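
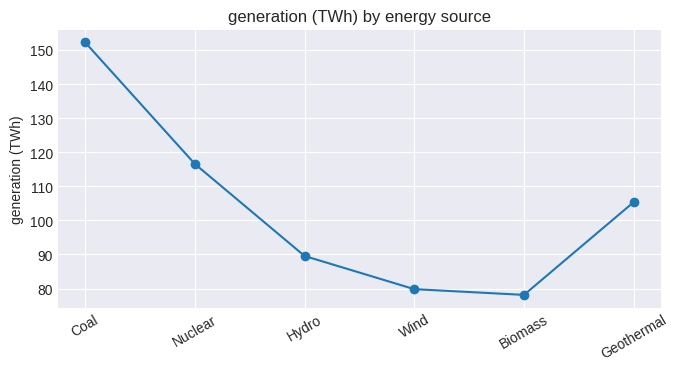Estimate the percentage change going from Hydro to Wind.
Hydro ≈ 90, Wind ≈ 80; (80 − 90) / 90 ≈ -11.1%.

≈ -11.1%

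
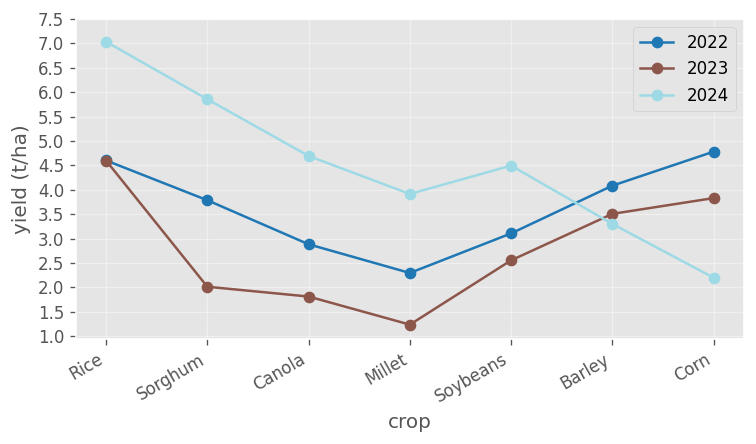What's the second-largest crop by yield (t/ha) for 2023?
Top 3 for 2023: Rice ≈ 4.5, Corn ≈ 4.0, Barley ≈ 3.5.

Corn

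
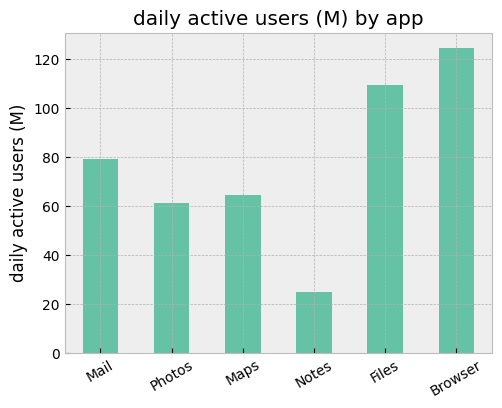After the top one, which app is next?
Files

Top 3: Browser ≈ 120, Files ≈ 100, Mail ≈ 80.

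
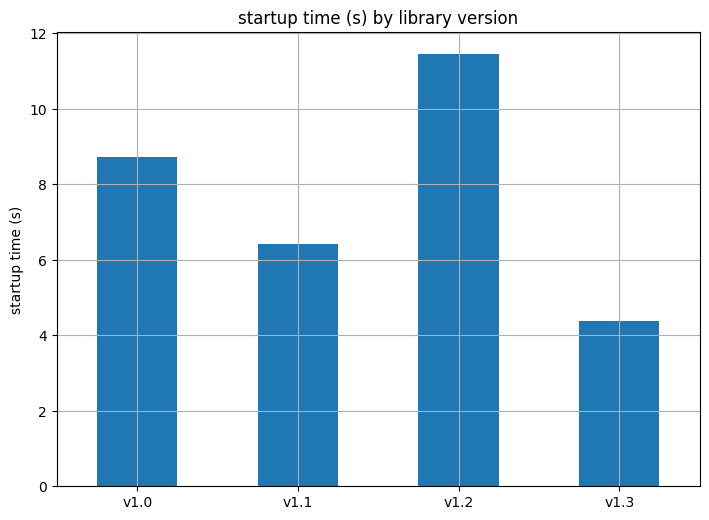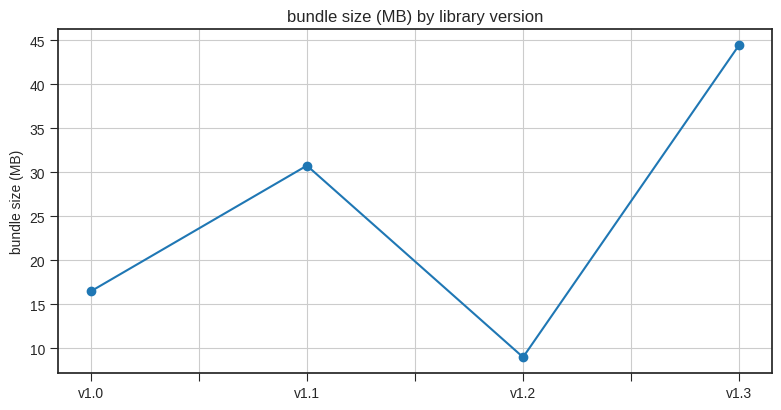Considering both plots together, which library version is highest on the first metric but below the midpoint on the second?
Chart 2 median bundle size (MB) ≈ 25; below-median library versions: v1.0, v1.2. Among those, v1.2 has the highest startup time (s) (≈ 12).

v1.2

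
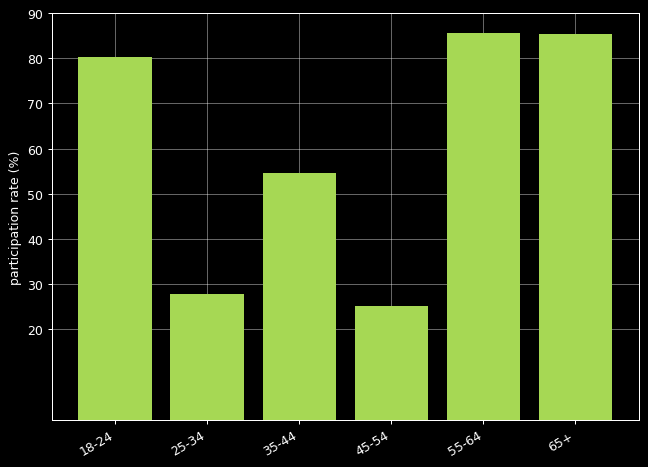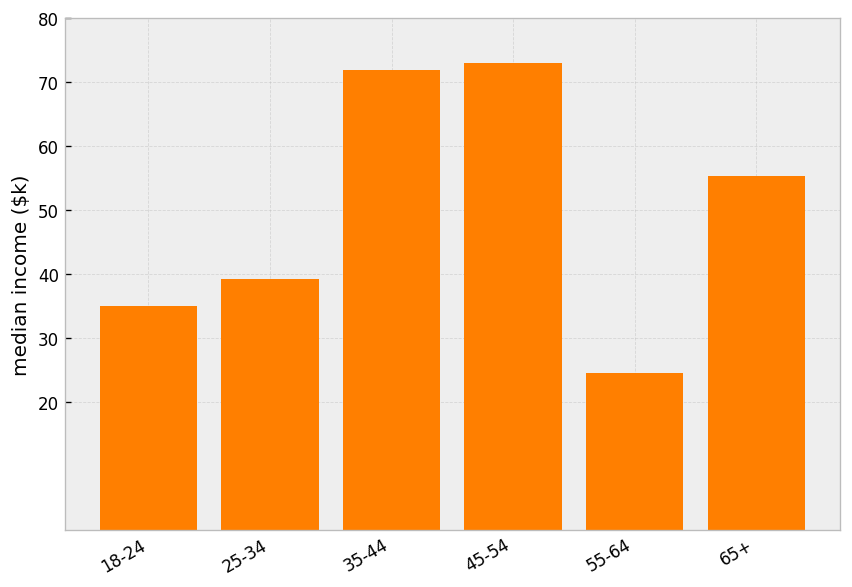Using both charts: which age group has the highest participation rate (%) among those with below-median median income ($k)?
Chart 2 median median income ($k) ≈ 50; below-median age groups: 18-24, 25-34, 55-64. Among those, 55-64 has the highest participation rate (%) (≈ 90).

55-64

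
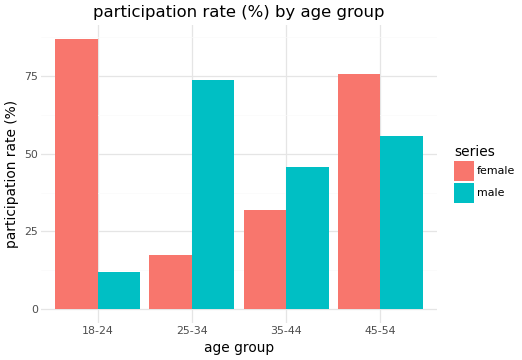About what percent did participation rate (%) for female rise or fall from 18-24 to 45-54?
≈ -11.1%

18-24 ≈ 90, 45-54 ≈ 80; (80 − 90) / 90 ≈ -11.1%.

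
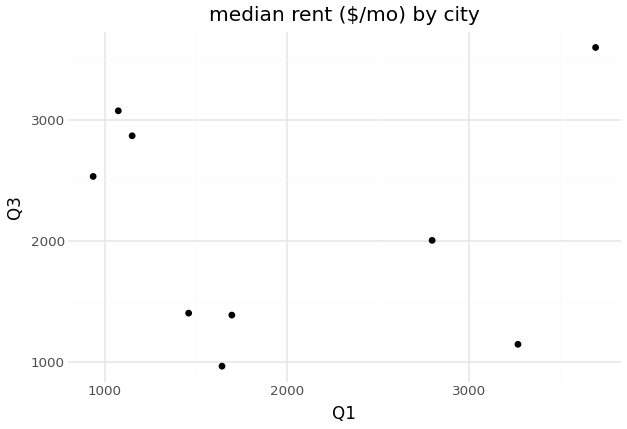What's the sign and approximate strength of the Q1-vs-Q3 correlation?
no clear correlation

Points are roughly uncorrelated; weak (|r| ≈ 0.0).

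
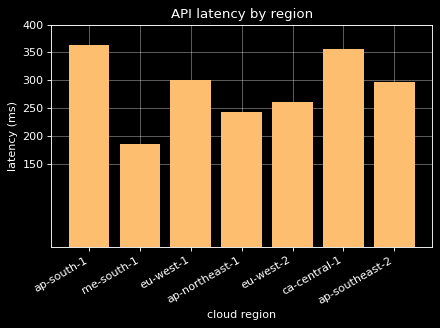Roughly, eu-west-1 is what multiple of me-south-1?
eu-west-1 ≈ 300, me-south-1 ≈ 200; 300/200 ≈ 1.5.

≈ 1.5×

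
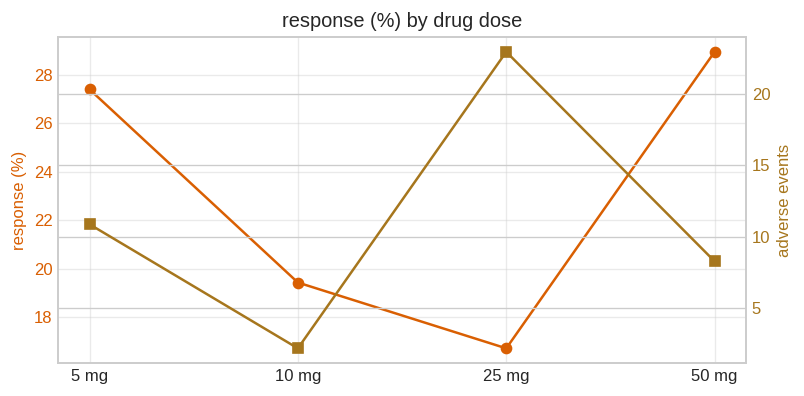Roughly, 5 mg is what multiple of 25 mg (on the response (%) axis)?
≈ 1.75×

5 mg ≈ 28, 25 mg ≈ 16; 28/16 ≈ 1.75.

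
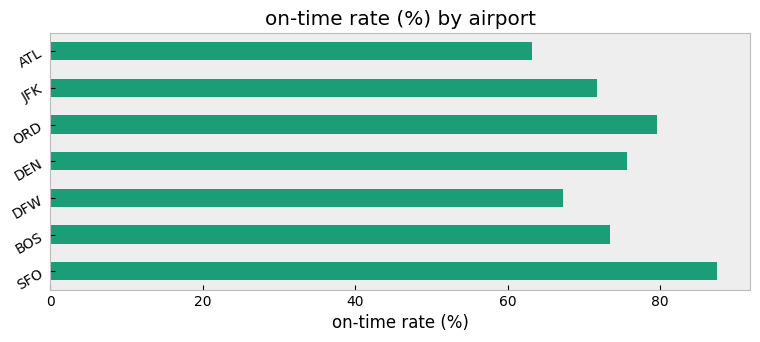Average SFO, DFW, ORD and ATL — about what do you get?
≈ 75

(90 + 70 + 80 + 60) / 4 ≈ 75.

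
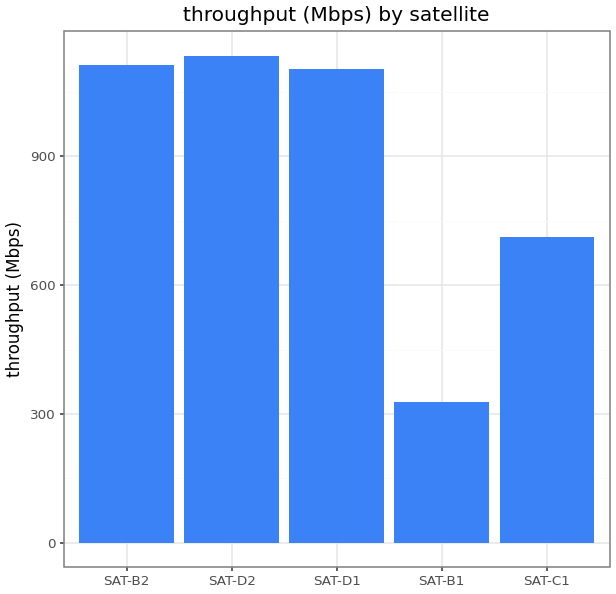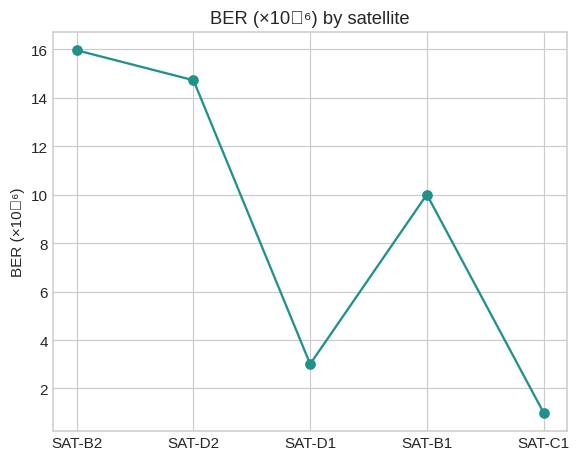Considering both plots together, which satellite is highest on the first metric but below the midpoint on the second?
Chart 2 median BER (×10⁻⁶) ≈ 10; below-median satellites: SAT-D1, SAT-C1. Among those, SAT-D1 has the highest throughput (Mbps) (≈ 1200).

SAT-D1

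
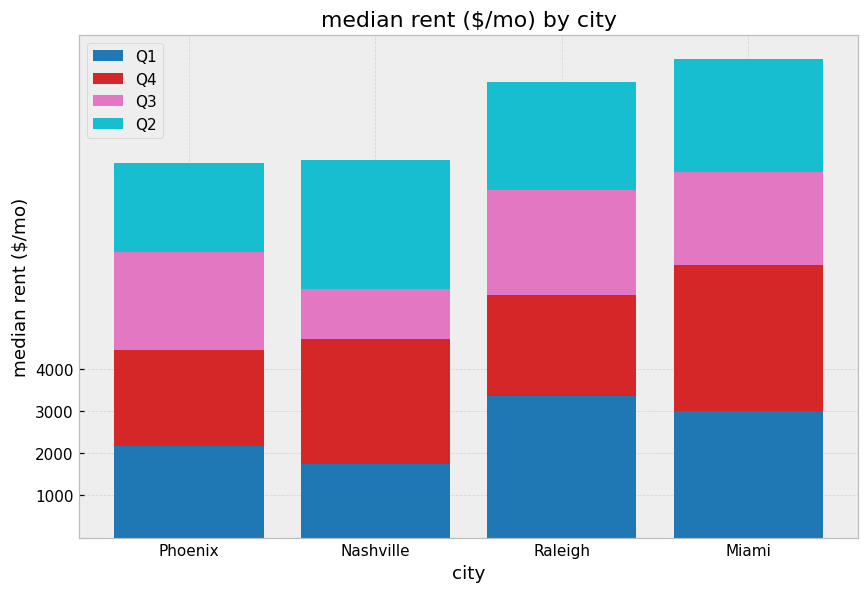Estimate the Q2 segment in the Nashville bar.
Q2 top ≈ 9000, bottom ≈ 6000; segment ≈ 3000.

≈ 3000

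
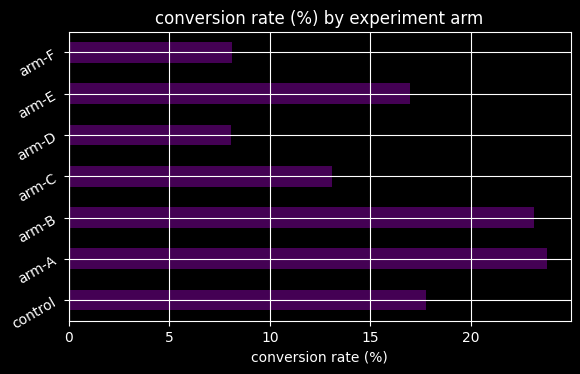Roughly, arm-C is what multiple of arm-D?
arm-C ≈ 14, arm-D ≈ 8; 14/8 ≈ 1.75.

≈ 1.75×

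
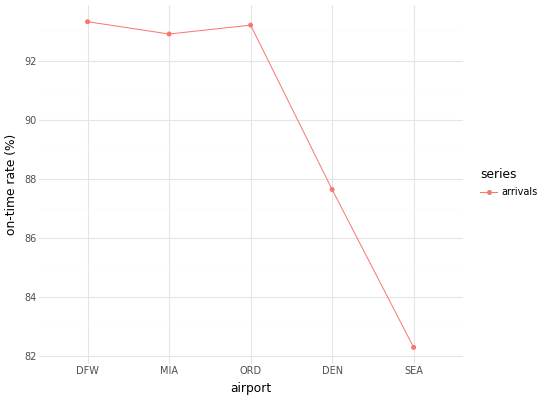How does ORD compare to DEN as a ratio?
≈ 1.06×

ORD ≈ 93, DEN ≈ 88; 93/88 ≈ 1.06.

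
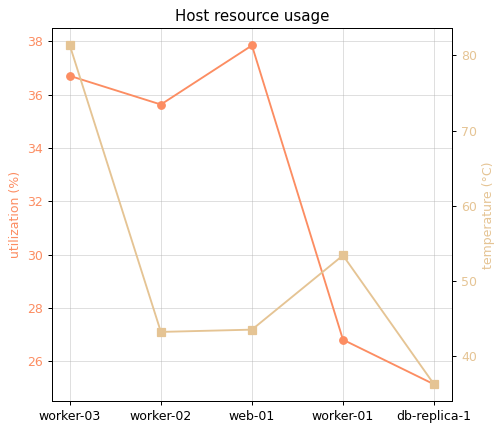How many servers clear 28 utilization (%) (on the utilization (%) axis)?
Above 28: worker-03, worker-02, web-01.

3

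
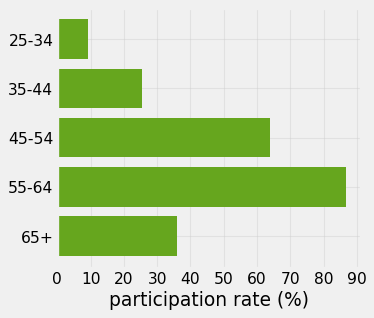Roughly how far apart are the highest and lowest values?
≈ 80

Max 55-64 ≈ 90, min 25-34 ≈ 10; range ≈ 80.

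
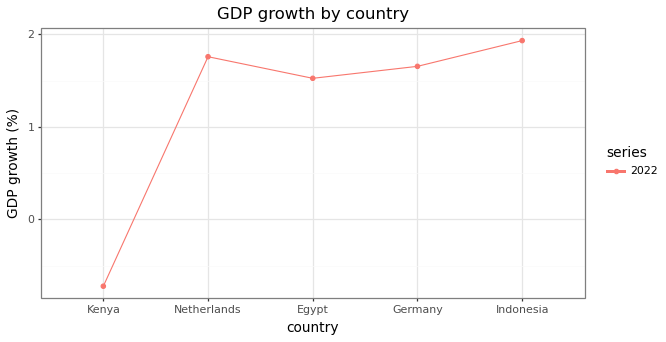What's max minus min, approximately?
≈ 2.5

Max Indonesia ≈ 2.0, min Kenya ≈ -0.5; range ≈ 2.5.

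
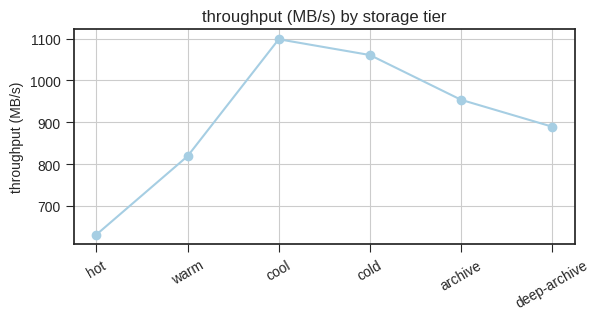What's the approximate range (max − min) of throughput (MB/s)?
Max cool ≈ 1100, min hot ≈ 650; range ≈ 450.

≈ 450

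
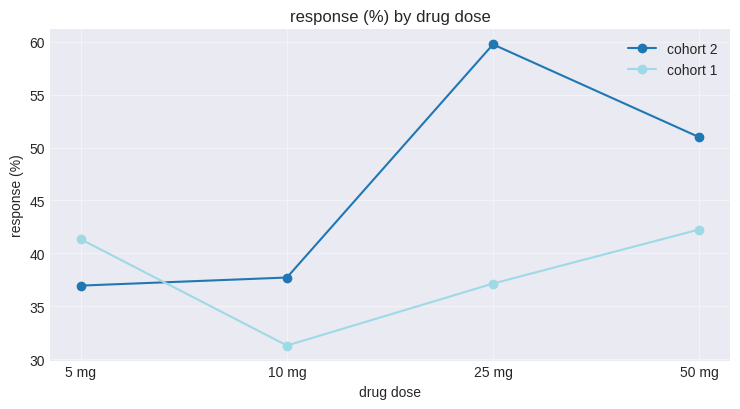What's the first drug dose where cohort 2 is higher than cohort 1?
5 mg: cohort 2 ≈ 35 vs cohort 1 ≈ 40 (not yet); 10 mg: cohort 2 ≈ 40 vs cohort 1 ≈ 30 (first crossover).

10 mg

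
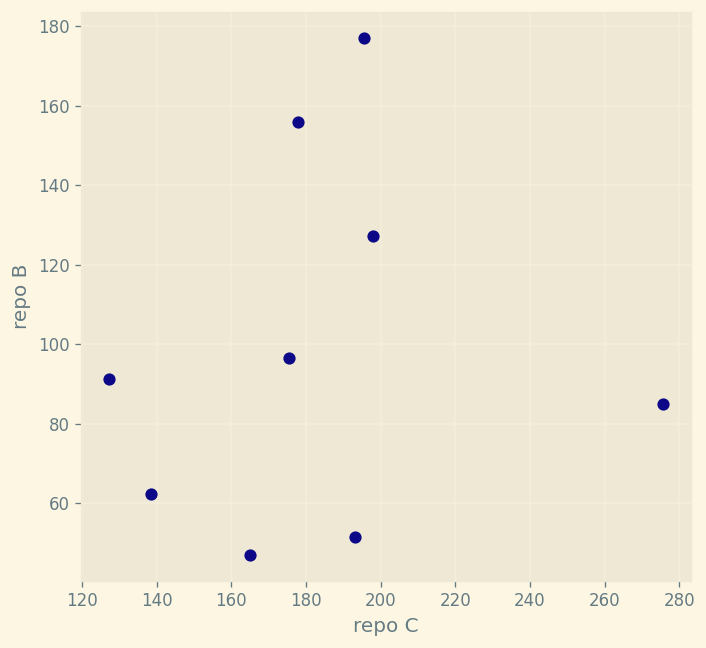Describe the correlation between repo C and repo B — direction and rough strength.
Points are roughly uncorrelated; weak (|r| ≈ 0.2).

no clear correlation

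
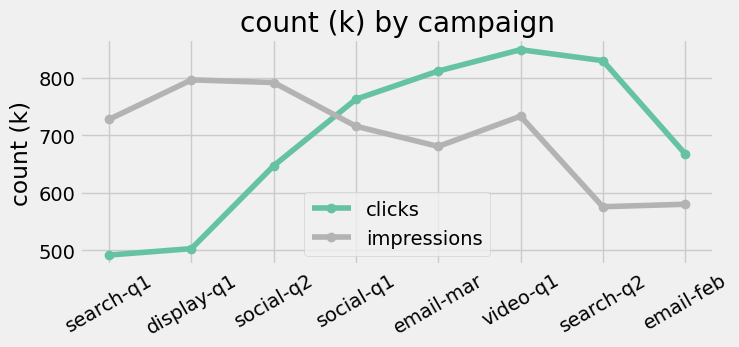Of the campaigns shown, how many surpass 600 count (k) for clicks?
6

Above 600: social-q2, social-q1, email-mar, video-q1, search-q2, email-feb.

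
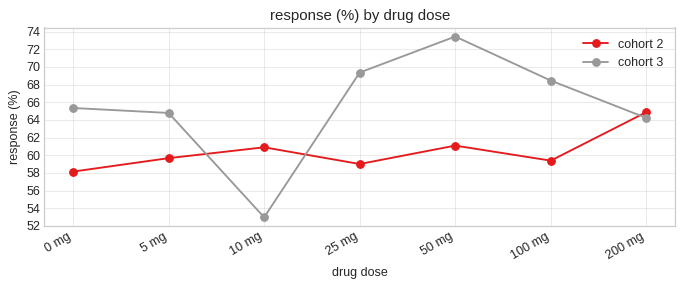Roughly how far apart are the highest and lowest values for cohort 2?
Max 200 mg ≈ 64, min 0 mg ≈ 58; range ≈ 6.

≈ 6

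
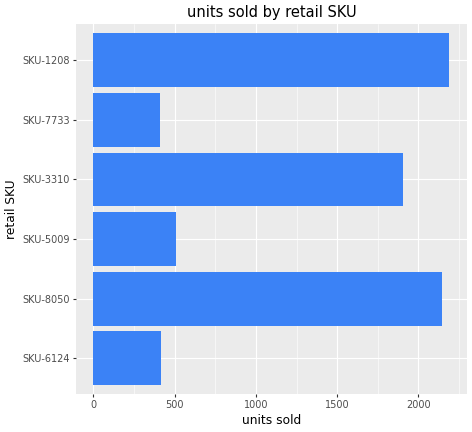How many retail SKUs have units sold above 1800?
3

Above 1800: SKU-8050, SKU-3310, SKU-1208.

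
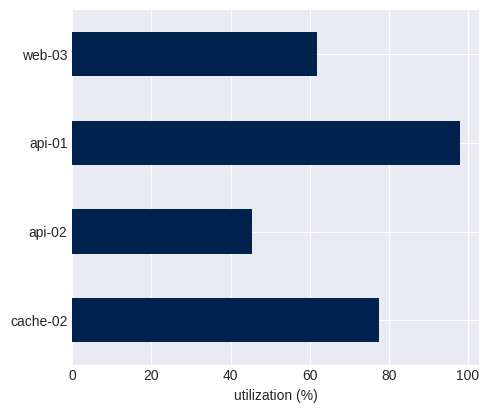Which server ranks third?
Top 4: api-01 ≈ 100, cache-02 ≈ 80, web-03 ≈ 60, api-02 ≈ 50.

web-03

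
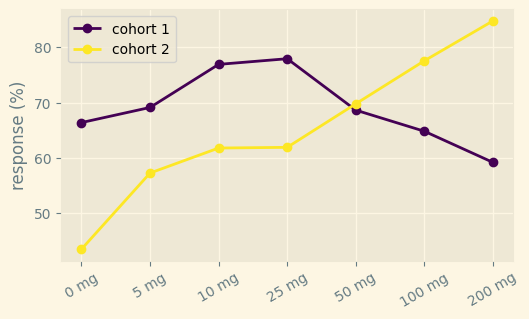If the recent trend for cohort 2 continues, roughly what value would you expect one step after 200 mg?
≈ 92.5

Last three: 70, 80, 85 → slope ≈ 7.5/step → next ≈ 92.5.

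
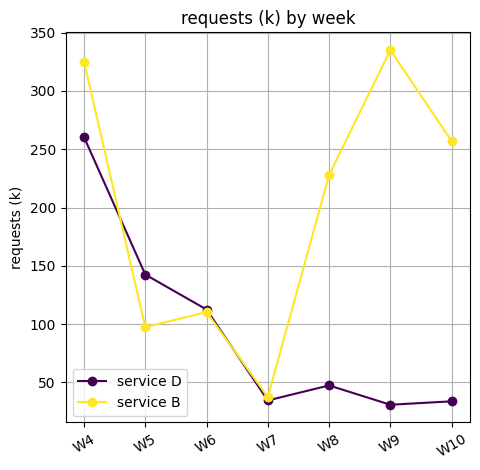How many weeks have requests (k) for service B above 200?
Above 200: W4, W8, W9, W10.

4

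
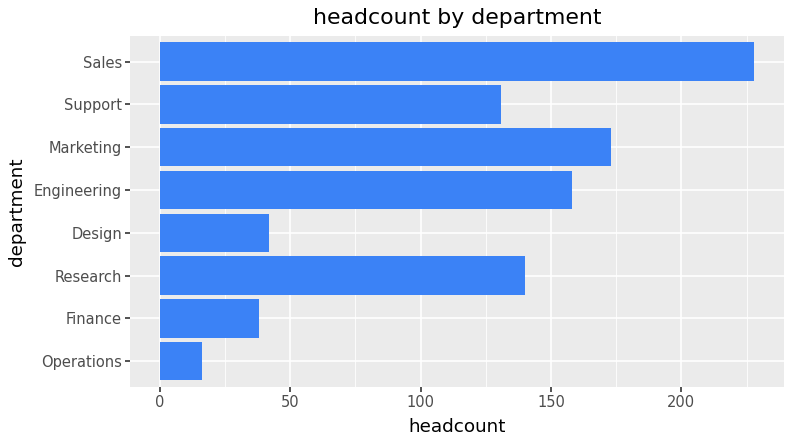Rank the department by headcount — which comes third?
Top 4: Sales ≈ 220, Marketing ≈ 180, Engineering ≈ 160, Research ≈ 140.

Engineering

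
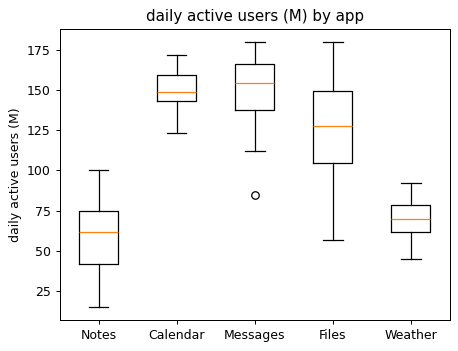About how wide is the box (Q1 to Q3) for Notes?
≈ 30

Q3 ≈ 70, Q1 ≈ 40; IQR ≈ 30.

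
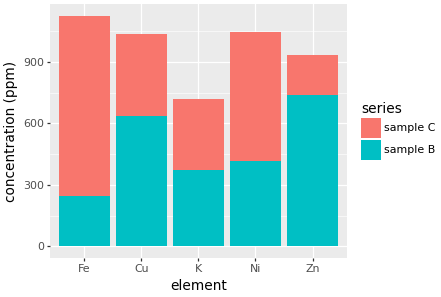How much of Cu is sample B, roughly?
sample B top ≈ 600, bottom ≈ 0; segment ≈ 600.

≈ 600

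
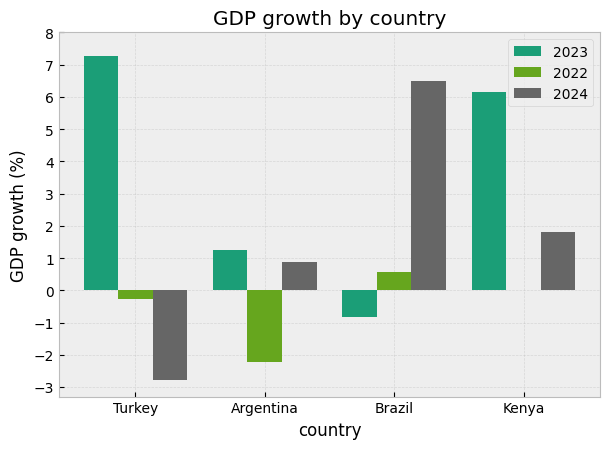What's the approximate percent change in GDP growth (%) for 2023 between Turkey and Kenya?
≈ -14.3%

Turkey ≈ 7, Kenya ≈ 6; (6 − 7) / 7 ≈ -14.3%.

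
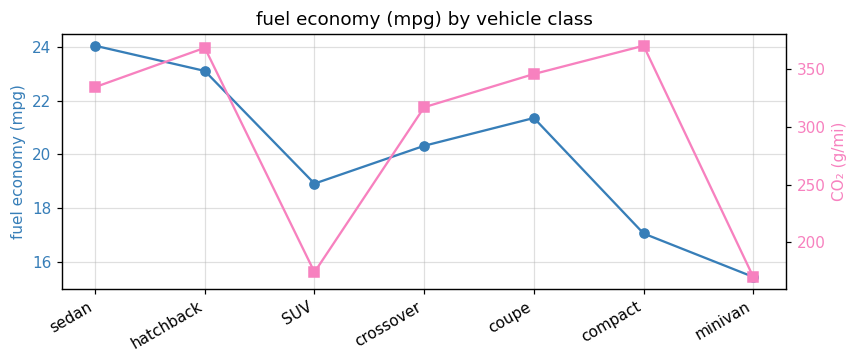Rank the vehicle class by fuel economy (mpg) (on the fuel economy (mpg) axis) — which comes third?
coupe

Top 4 (on the fuel economy (mpg) axis): sedan ≈ 24, hatchback ≈ 23, coupe ≈ 21, crossover ≈ 20.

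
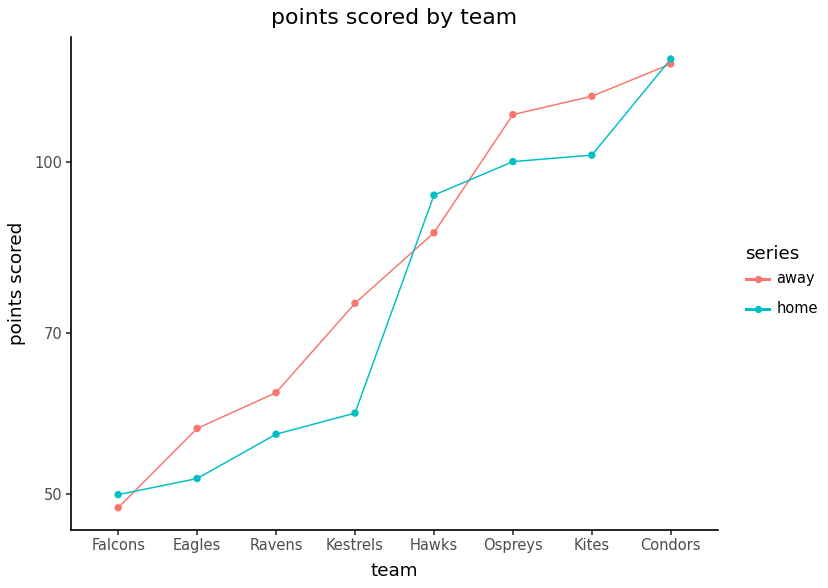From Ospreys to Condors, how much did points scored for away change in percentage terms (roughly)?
≈ +9.1%

Ospreys ≈ 110, Condors ≈ 120; (120 − 110) / 110 ≈ +9.1%.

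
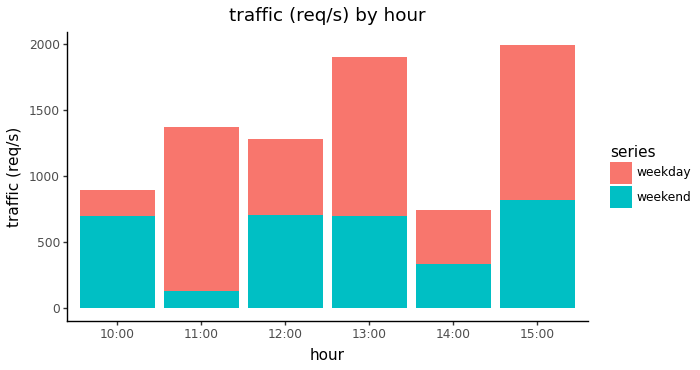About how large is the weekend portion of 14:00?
weekend top ≈ 400, bottom ≈ 0; segment ≈ 400.

≈ 400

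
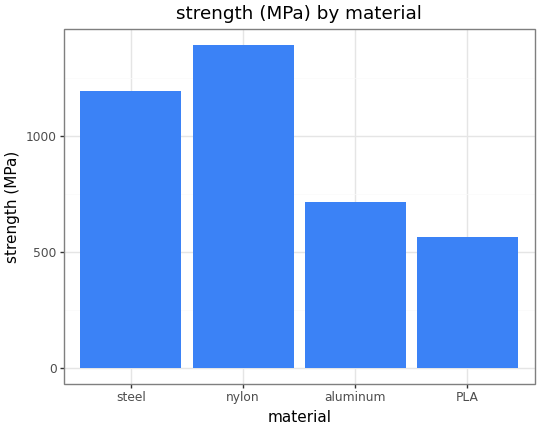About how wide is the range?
Max nylon ≈ 1400, min PLA ≈ 600; range ≈ 800.

≈ 800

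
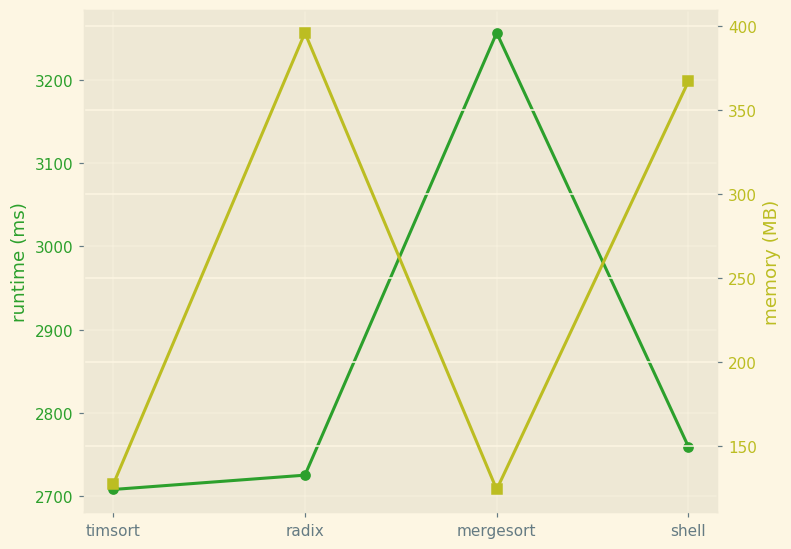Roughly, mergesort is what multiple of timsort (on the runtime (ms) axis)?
mergesort ≈ 3250, timsort ≈ 2700; 3250/2700 ≈ 1.2.

≈ 1.2×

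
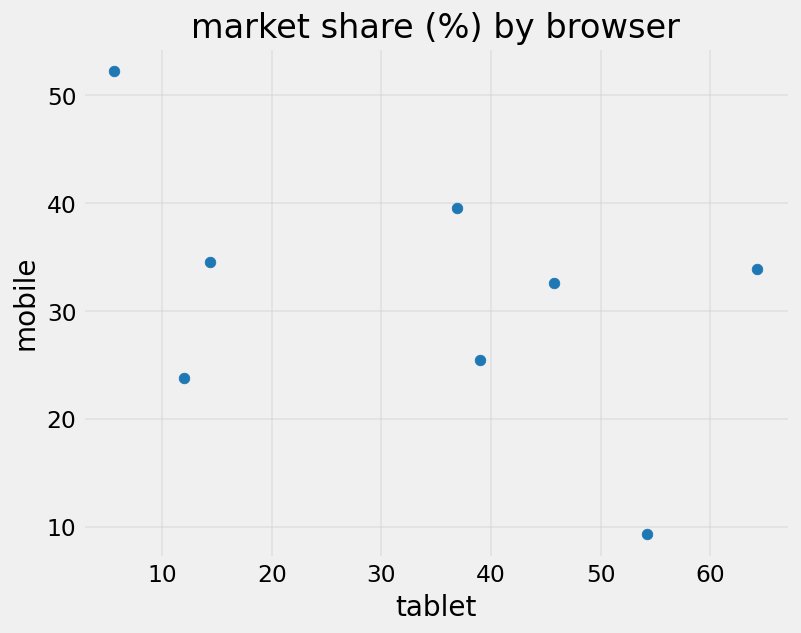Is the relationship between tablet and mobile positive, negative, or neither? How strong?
negative, moderate

Points are negatively correlated; moderate (|r| ≈ 0.5).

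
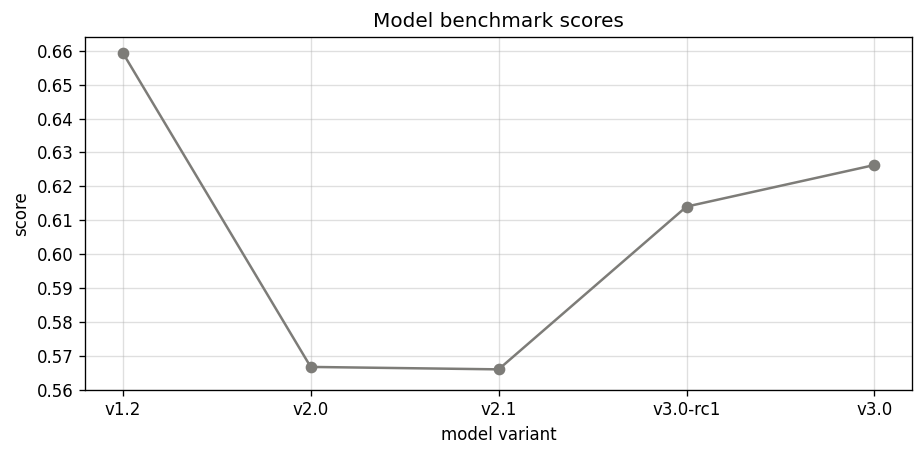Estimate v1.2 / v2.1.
≈ 1.16×

v1.2 ≈ 0.66, v2.1 ≈ 0.57; 0.66/0.57 ≈ 1.16.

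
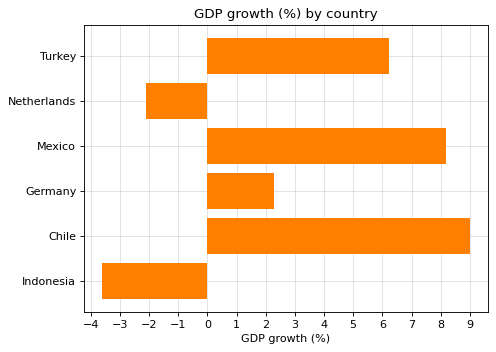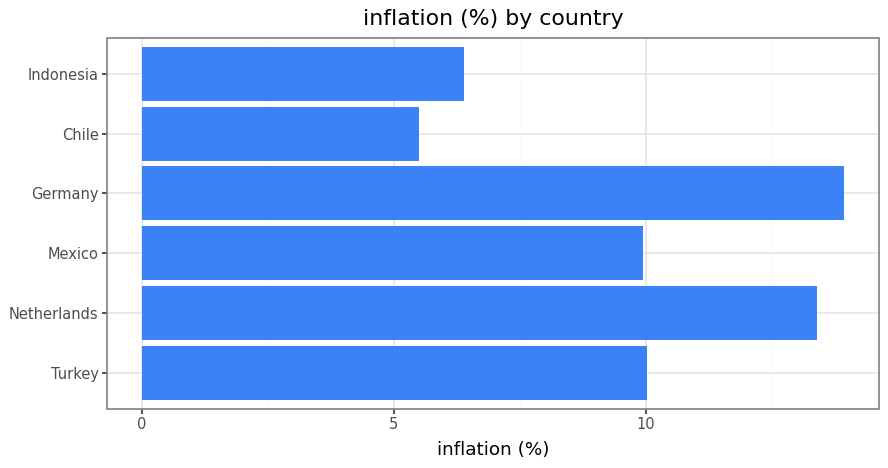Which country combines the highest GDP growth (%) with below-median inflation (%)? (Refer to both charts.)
Chile

Chart 2 median inflation (%) ≈ 10; below-median countries: Mexico, Chile, Indonesia. Among those, Chile has the highest GDP growth (%) (≈ 9).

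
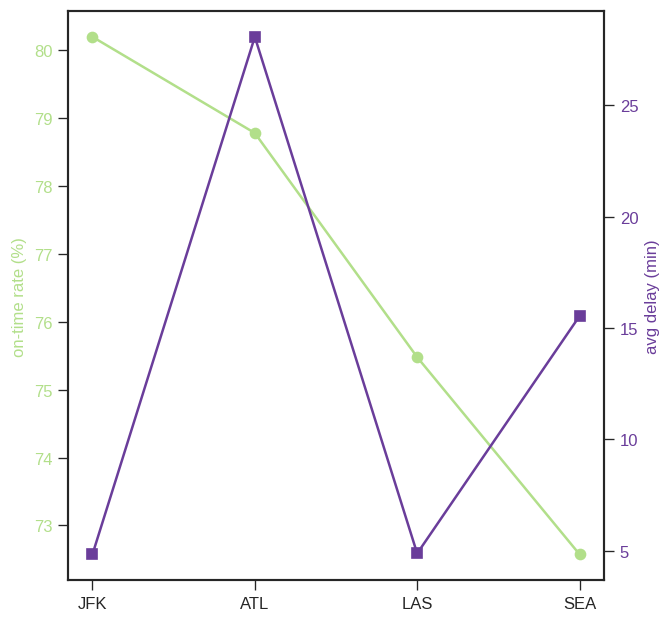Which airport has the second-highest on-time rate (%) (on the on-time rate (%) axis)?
ATL

Top 3 (on the on-time rate (%) axis): JFK ≈ 80, ATL ≈ 79, LAS ≈ 75.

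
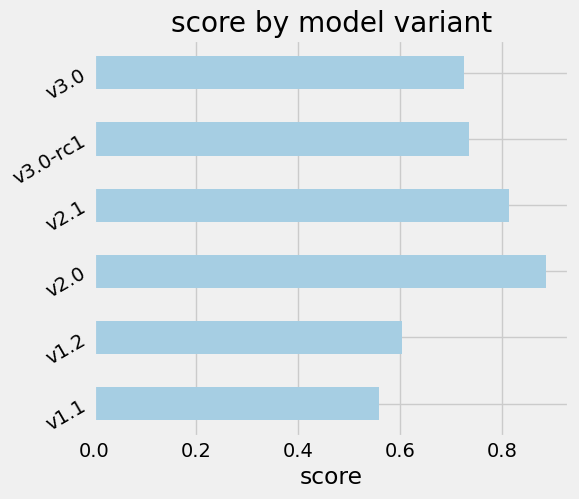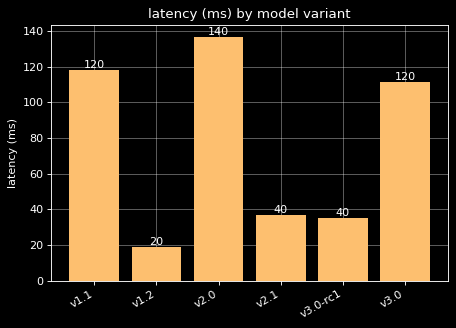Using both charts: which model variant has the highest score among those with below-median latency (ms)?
v2.1

Chart 2 median latency (ms) ≈ 80; below-median model variants: v1.2, v2.1, v3.0-rc1. Among those, v2.1 has the highest score (≈ 0.8).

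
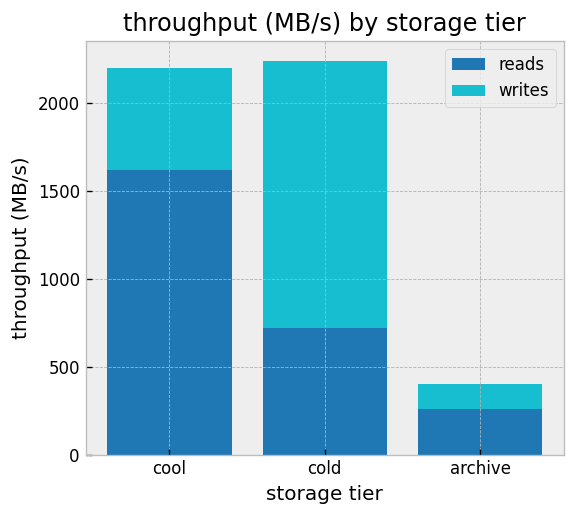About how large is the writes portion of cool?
≈ 600

writes top ≈ 2200, bottom ≈ 1600; segment ≈ 600.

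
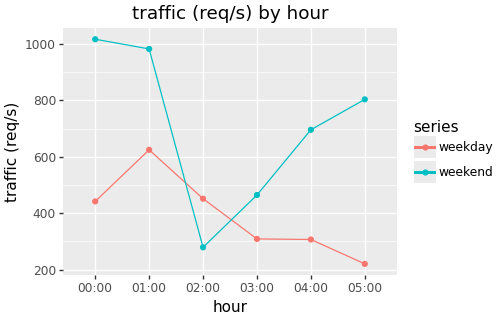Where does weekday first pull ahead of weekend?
01:00: weekday ≈ 600 vs weekend ≈ 1000 (not yet); 02:00: weekday ≈ 500 vs weekend ≈ 300 (first crossover).

02:00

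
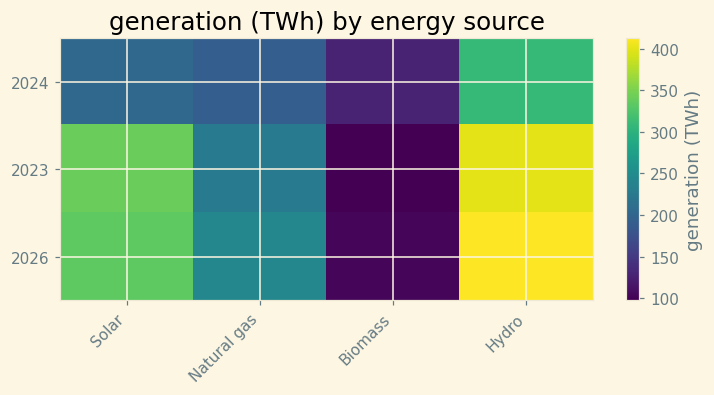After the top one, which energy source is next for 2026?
Top 3 for 2026: Hydro ≈ 400, Solar ≈ 350, Natural gas ≈ 250.

Solar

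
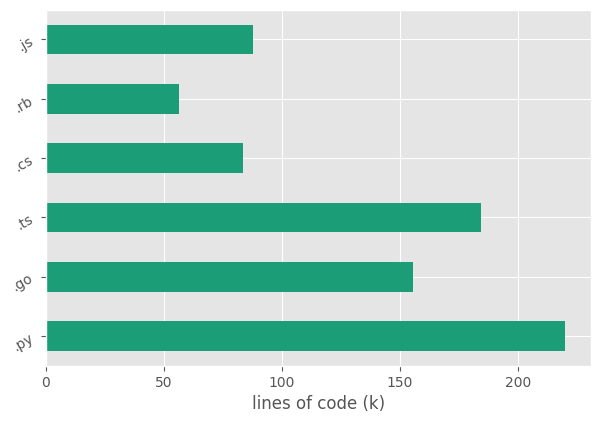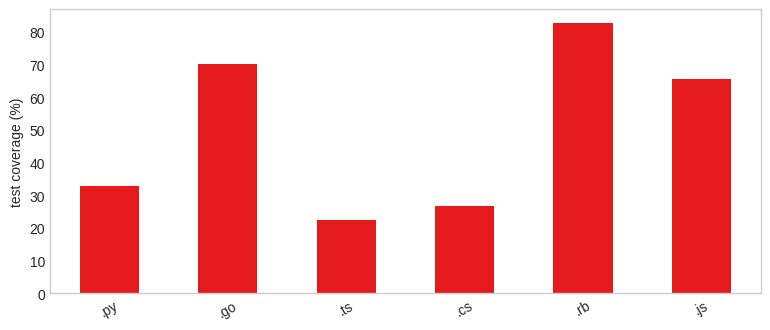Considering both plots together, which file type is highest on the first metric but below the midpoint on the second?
Chart 2 median test coverage (%) ≈ 50; below-median file types: .py, .ts, .cs. Among those, .py has the highest lines of code (k) (≈ 225).

.py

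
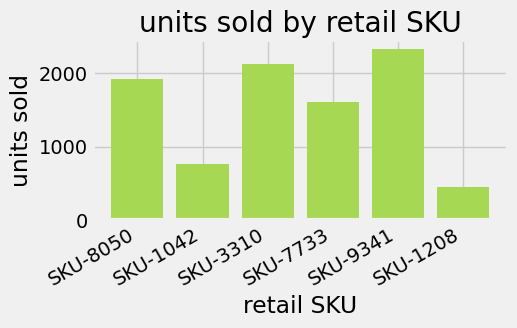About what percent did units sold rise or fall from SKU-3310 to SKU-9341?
SKU-3310 ≈ 2200, SKU-9341 ≈ 2400; (2400 − 2200) / 2200 ≈ +9.1%.

≈ +9.1%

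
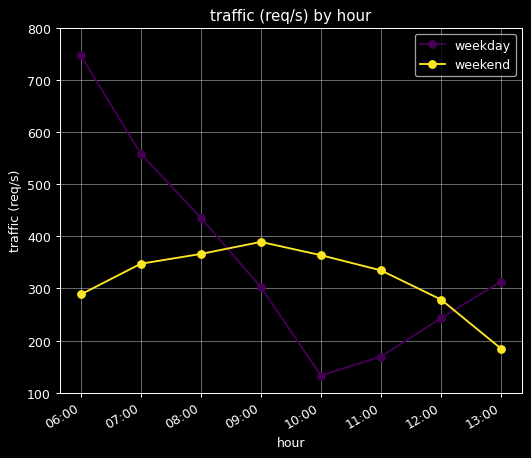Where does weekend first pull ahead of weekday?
08:00: weekend ≈ 400 vs weekday ≈ 400 (not yet); 09:00: weekend ≈ 400 vs weekday ≈ 300 (first crossover).

09:00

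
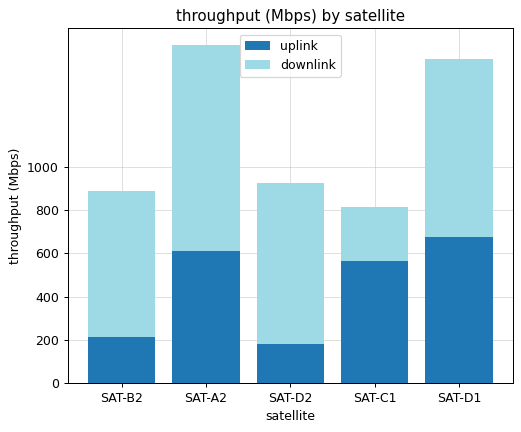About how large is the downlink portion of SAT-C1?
≈ 200

downlink top ≈ 800, bottom ≈ 600; segment ≈ 200.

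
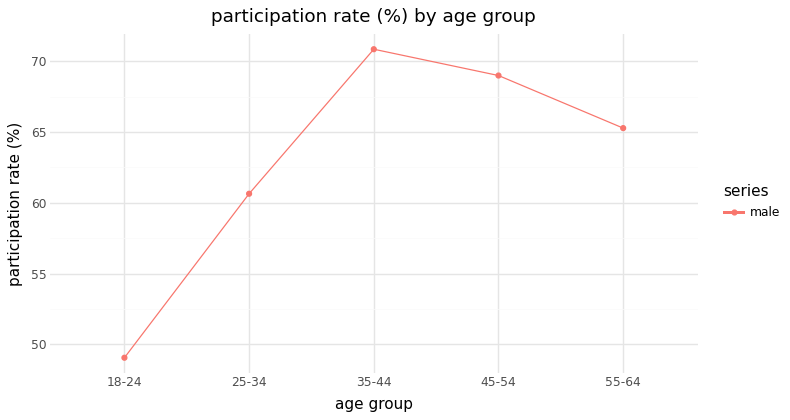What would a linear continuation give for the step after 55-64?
Last three: 70, 68, 66 → slope ≈ -2/step → next ≈ 64.

≈ 64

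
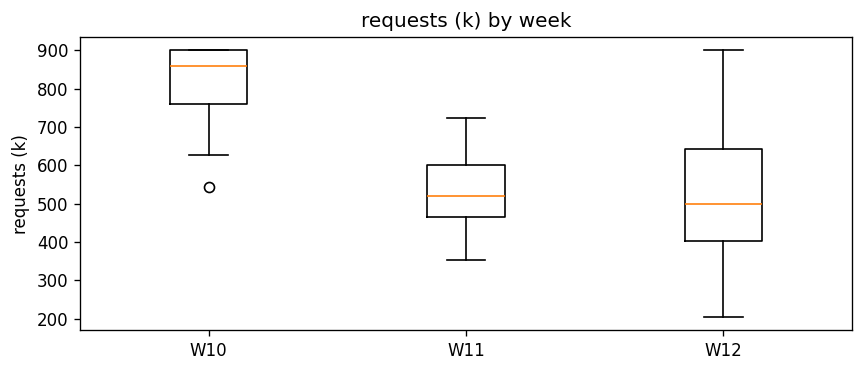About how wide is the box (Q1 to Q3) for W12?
≈ 250

Q3 ≈ 650, Q1 ≈ 400; IQR ≈ 250.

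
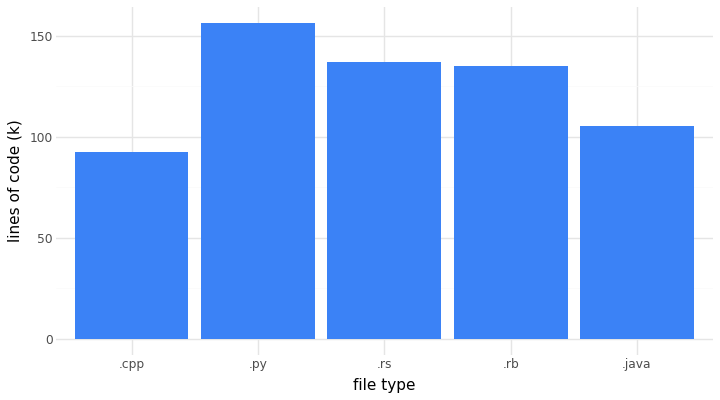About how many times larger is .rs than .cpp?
.rs ≈ 140, .cpp ≈ 100; 140/100 ≈ 1.4.

≈ 1.4×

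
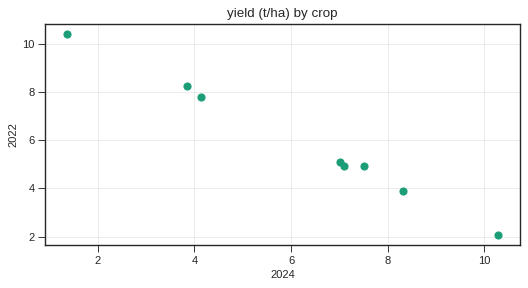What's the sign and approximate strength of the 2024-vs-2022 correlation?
Points are negatively correlated; strong (|r| ≈ 1.0).

negative, strong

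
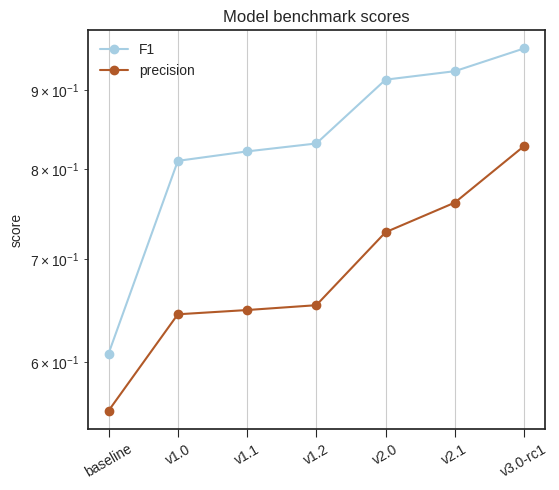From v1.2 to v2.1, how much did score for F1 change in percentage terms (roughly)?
v1.2 ≈ 0.85, v2.1 ≈ 0.95; (0.95 − 0.85) / 0.85 ≈ +11.8%.

≈ +11.8%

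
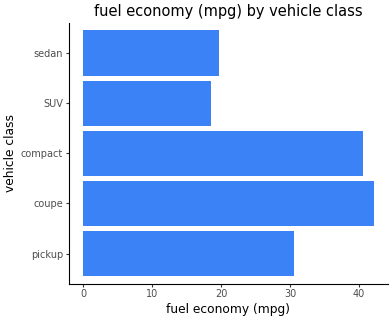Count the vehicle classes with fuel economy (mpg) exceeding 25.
Above 25: pickup, coupe, compact.

3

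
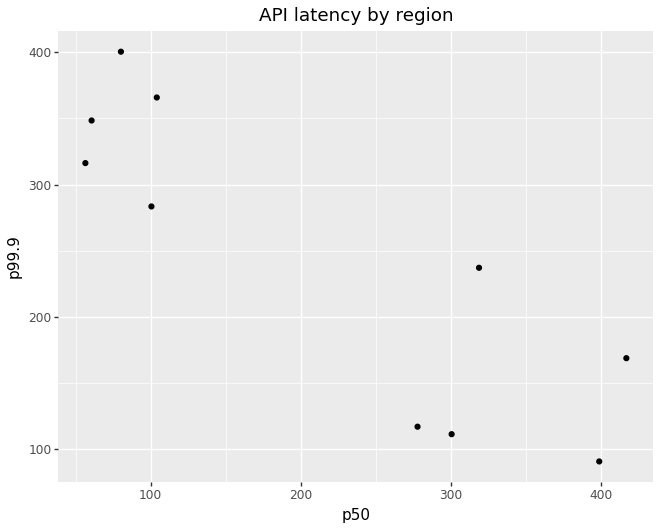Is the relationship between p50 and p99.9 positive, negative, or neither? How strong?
Points are negatively correlated; strong (|r| ≈ 0.9).

negative, strong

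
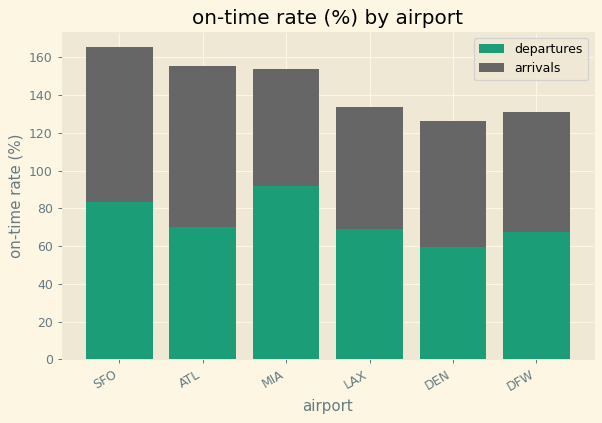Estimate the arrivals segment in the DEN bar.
arrivals top ≈ 120, bottom ≈ 60; segment ≈ 60.

≈ 60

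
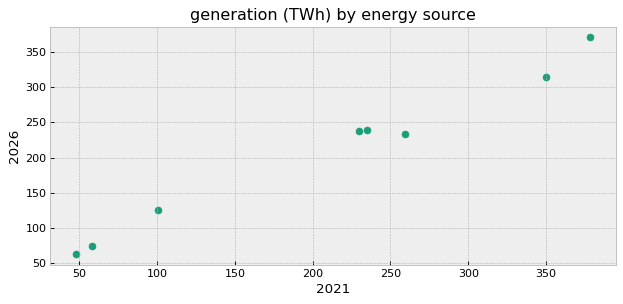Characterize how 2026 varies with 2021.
Points are positively correlated; strong (|r| ≈ 1.0).

positive, strong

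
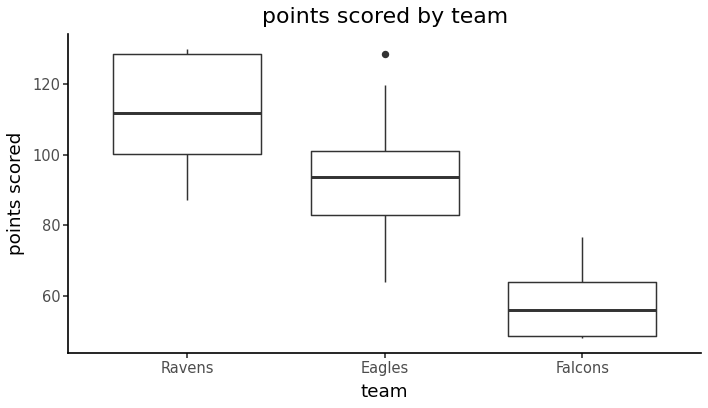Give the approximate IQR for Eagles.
Q3 ≈ 100, Q1 ≈ 85; IQR ≈ 15.

≈ 15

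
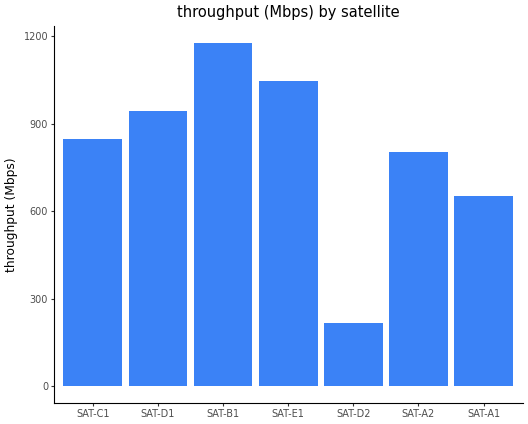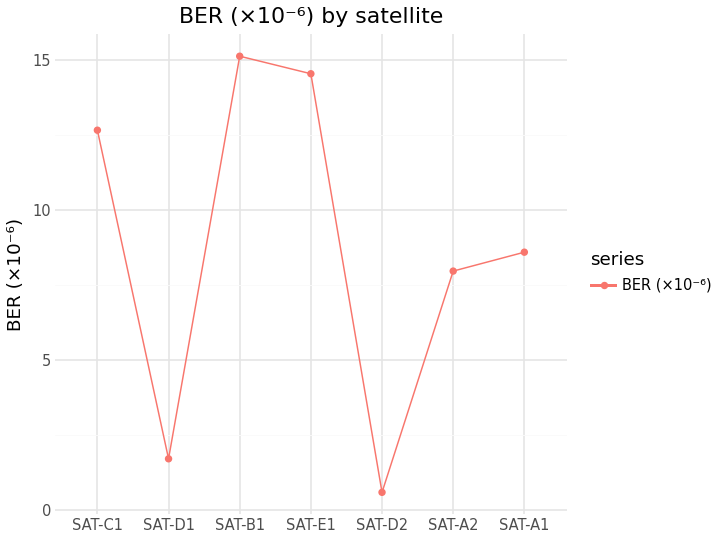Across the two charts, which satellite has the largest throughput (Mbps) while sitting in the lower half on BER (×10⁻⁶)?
SAT-D1

Chart 2 median BER (×10⁻⁶) ≈ 8; below-median satellites: SAT-D1, SAT-D2, SAT-A2. Among those, SAT-D1 has the highest throughput (Mbps) (≈ 1000).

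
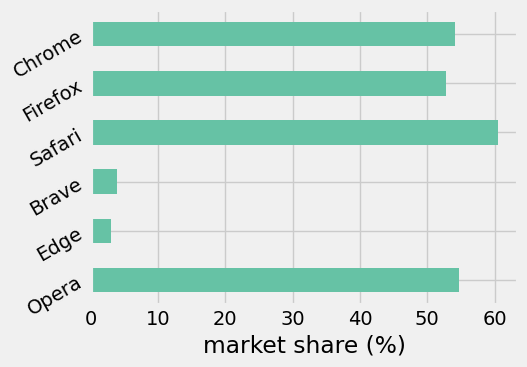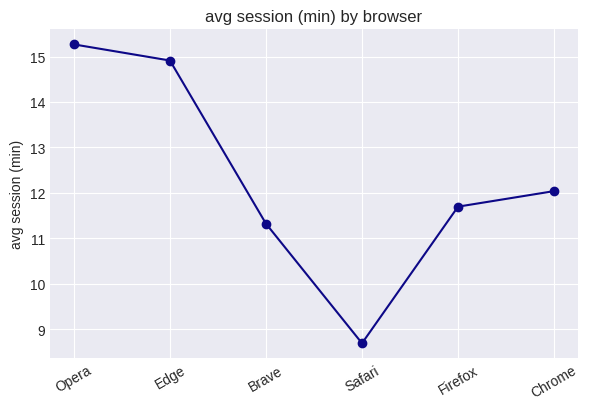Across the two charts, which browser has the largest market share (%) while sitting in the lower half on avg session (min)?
Chart 2 median avg session (min) ≈ 12; below-median browsers: Brave, Safari, Firefox. Among those, Safari has the highest market share (%) (≈ 60).

Safari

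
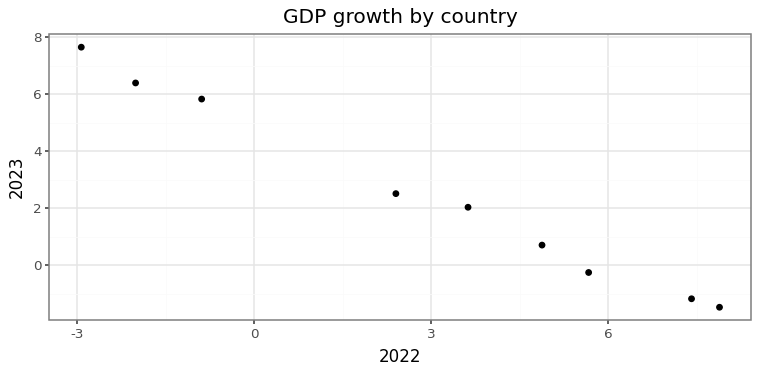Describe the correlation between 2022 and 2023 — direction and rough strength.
Points are negatively correlated; strong (|r| ≈ 1.0).

negative, strong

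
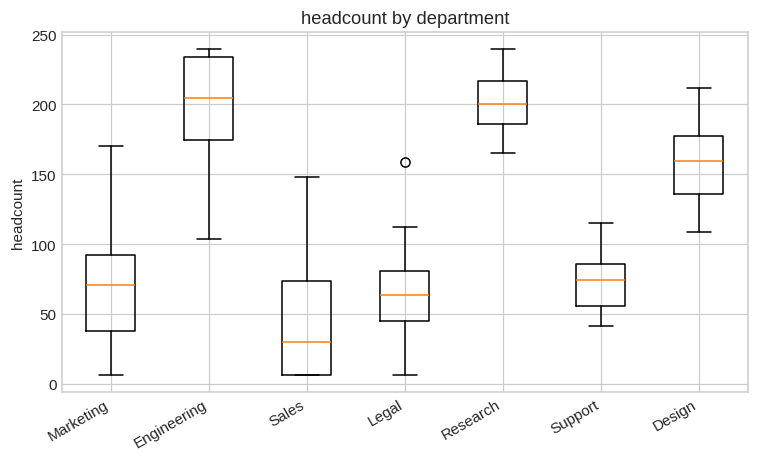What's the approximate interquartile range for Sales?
Q3 ≈ 80, Q1 ≈ 0; IQR ≈ 80.

≈ 80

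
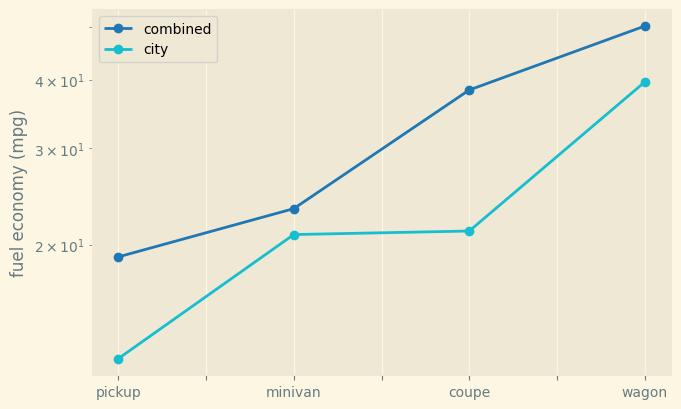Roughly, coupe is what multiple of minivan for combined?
coupe ≈ 40, minivan ≈ 25; 40/25 ≈ 1.6.

≈ 1.6×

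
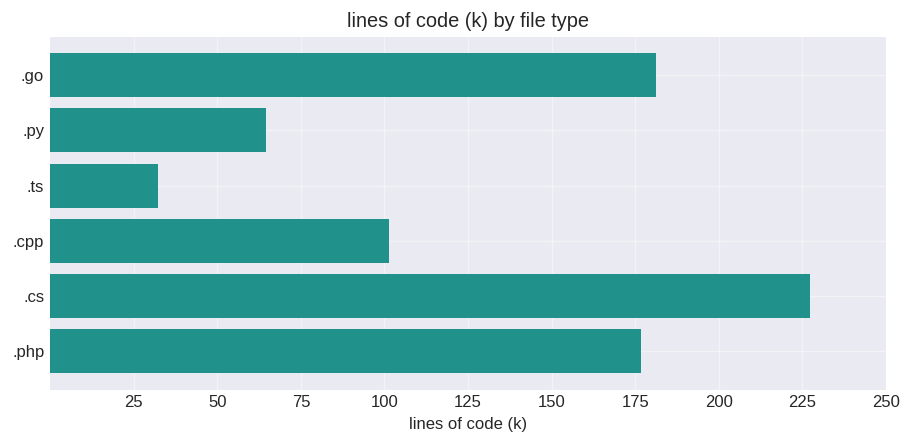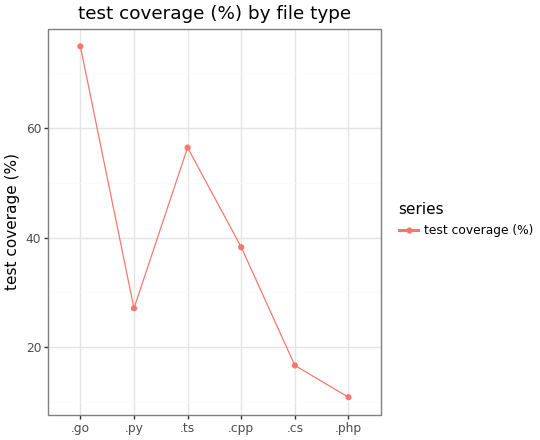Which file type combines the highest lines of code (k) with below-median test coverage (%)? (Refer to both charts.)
Chart 2 median test coverage (%) ≈ 30; below-median file types: .py, .cs, .php. Among those, .cs has the highest lines of code (k) (≈ 225).

.cs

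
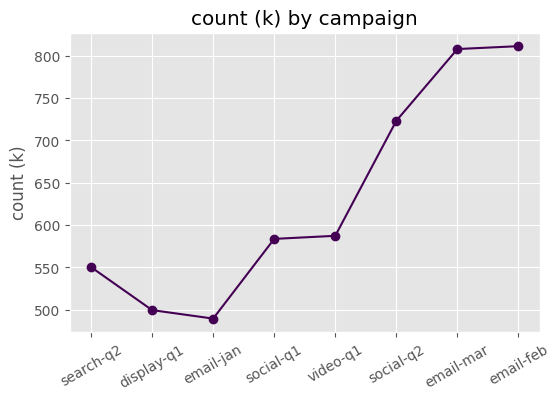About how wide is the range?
≈ 300

Max email-feb ≈ 800, min email-jan ≈ 500; range ≈ 300.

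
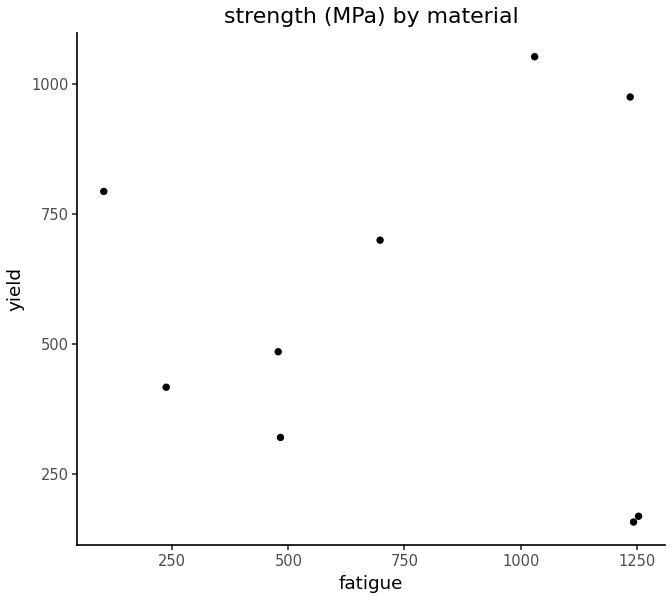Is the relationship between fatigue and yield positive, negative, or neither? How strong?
Points are roughly uncorrelated; weak (|r| ≈ 0.0).

no clear correlation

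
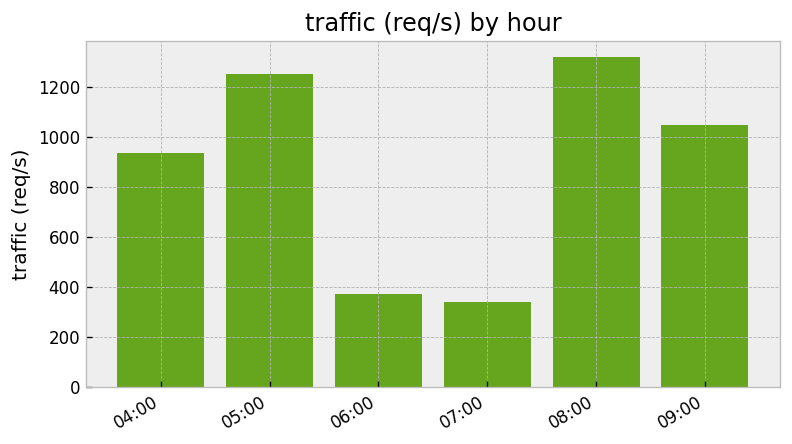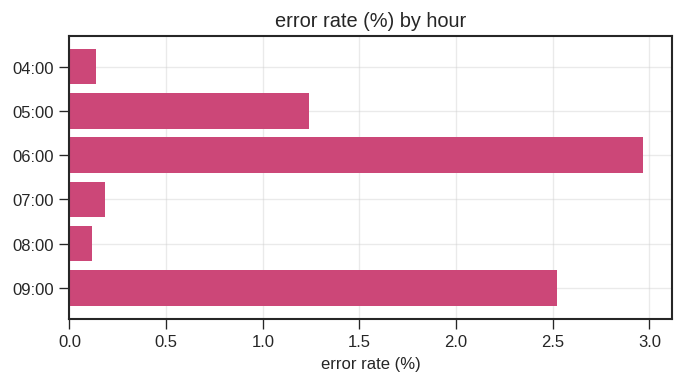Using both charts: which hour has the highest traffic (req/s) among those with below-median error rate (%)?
Chart 2 median error rate (%) ≈ 0.5; below-median hours: 04:00, 07:00, 08:00. Among those, 08:00 has the highest traffic (req/s) (≈ 1400).

08:00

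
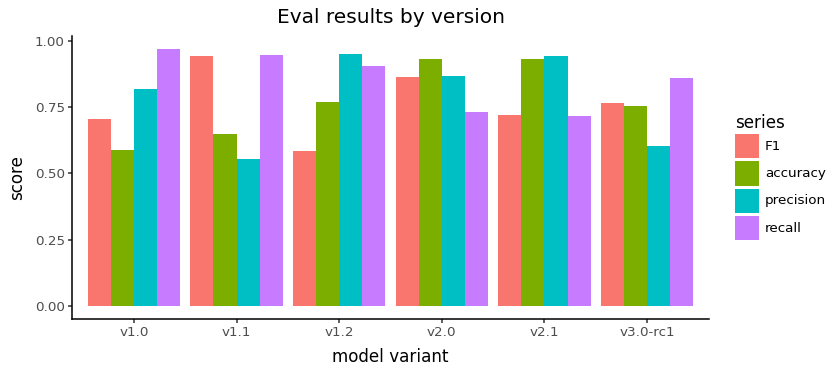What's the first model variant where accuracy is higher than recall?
v1.2: accuracy ≈ 0.8 vs recall ≈ 0.9 (not yet); v2.0: accuracy ≈ 0.9 vs recall ≈ 0.7 (first crossover).

v2.0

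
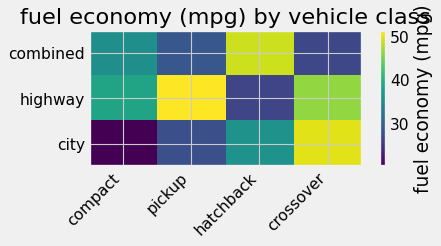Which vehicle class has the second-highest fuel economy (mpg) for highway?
crossover

Top 3 for highway: pickup ≈ 50, crossover ≈ 45, compact ≈ 40.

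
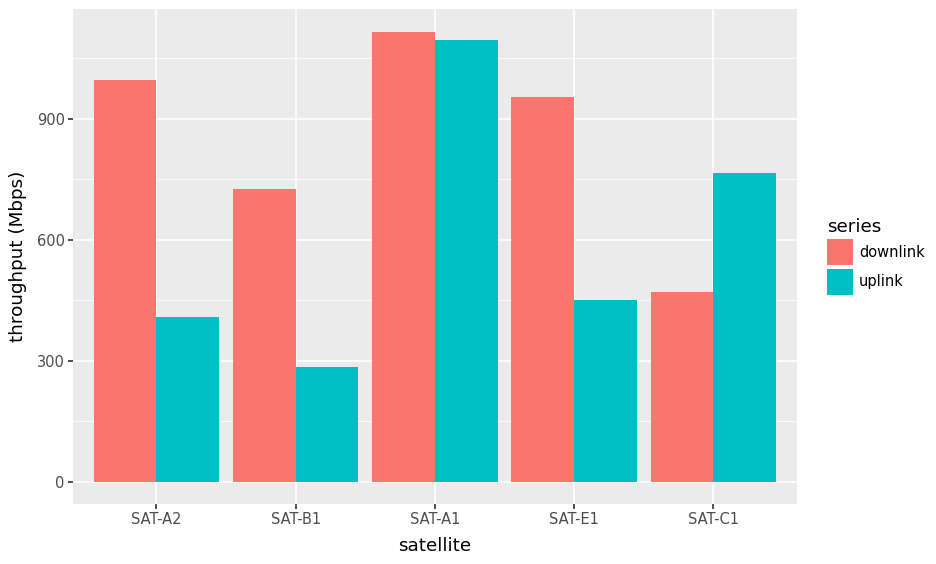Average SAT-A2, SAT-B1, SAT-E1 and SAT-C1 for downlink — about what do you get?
(1000 + 700 + 1000 + 500) / 4 ≈ 800.

≈ 800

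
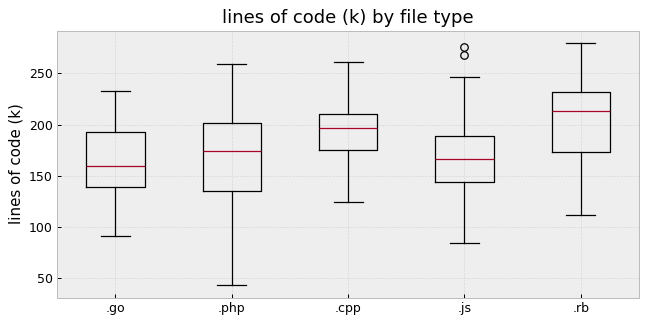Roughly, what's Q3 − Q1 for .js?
Q3 ≈ 190, Q1 ≈ 145; IQR ≈ 45.

≈ 45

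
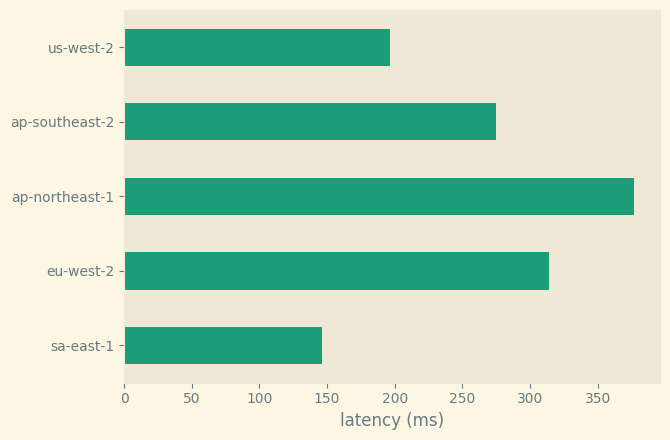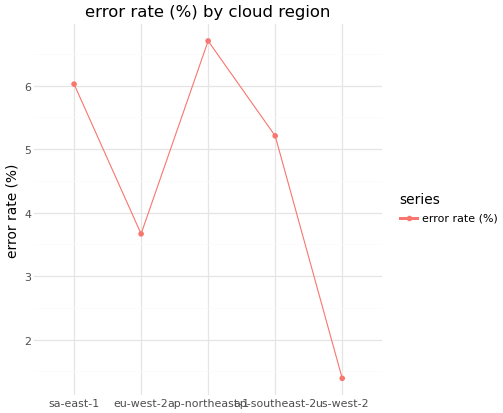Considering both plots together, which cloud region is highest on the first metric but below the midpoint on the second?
eu-west-2

Chart 2 median error rate (%) ≈ 5; below-median cloud regions: eu-west-2, us-west-2. Among those, eu-west-2 has the highest latency (ms) (≈ 300).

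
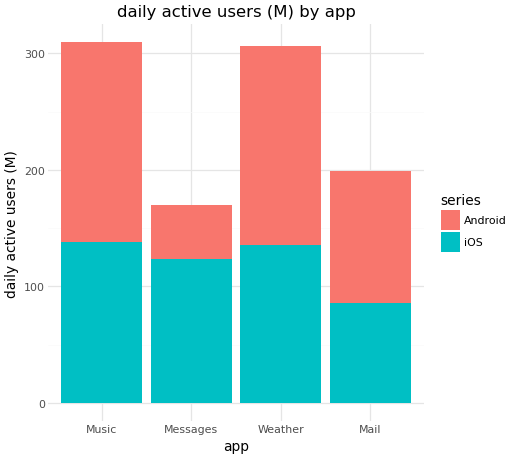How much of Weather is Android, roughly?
Android top ≈ 300, bottom ≈ 150; segment ≈ 150.

≈ 150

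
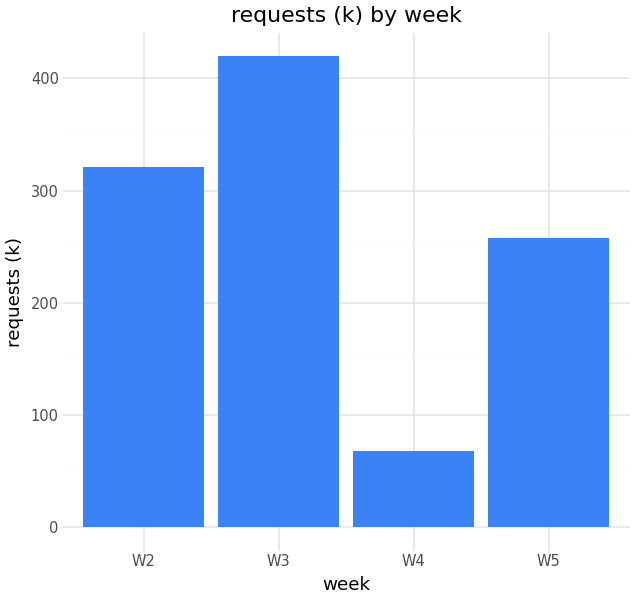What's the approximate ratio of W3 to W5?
≈ 1.6×

W3 ≈ 400, W5 ≈ 250; 400/250 ≈ 1.6.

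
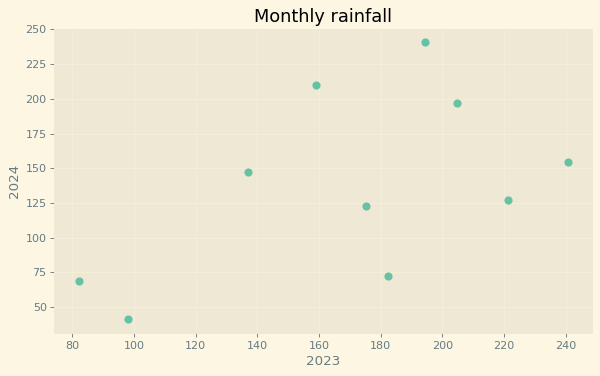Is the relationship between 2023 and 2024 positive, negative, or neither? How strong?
Points are positively correlated; moderate (|r| ≈ 0.5).

positive, moderate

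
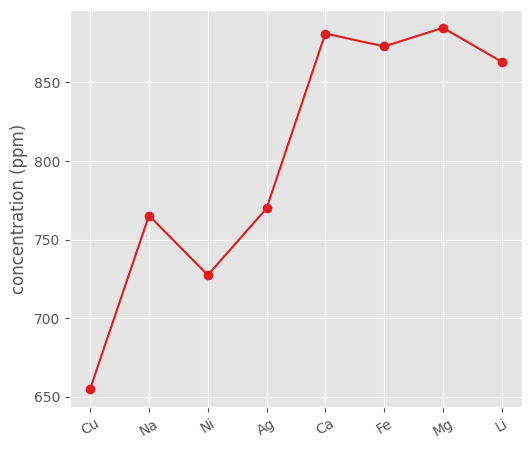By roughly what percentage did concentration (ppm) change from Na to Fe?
Na ≈ 760, Fe ≈ 880; (880 − 760) / 760 ≈ +15.8%.

≈ +15.8%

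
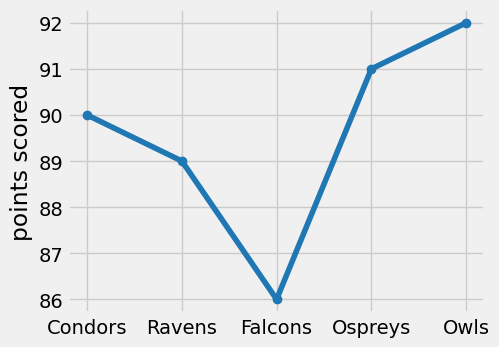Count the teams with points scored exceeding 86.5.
Above 86.5: Condors, Ravens, Ospreys, Owls.

4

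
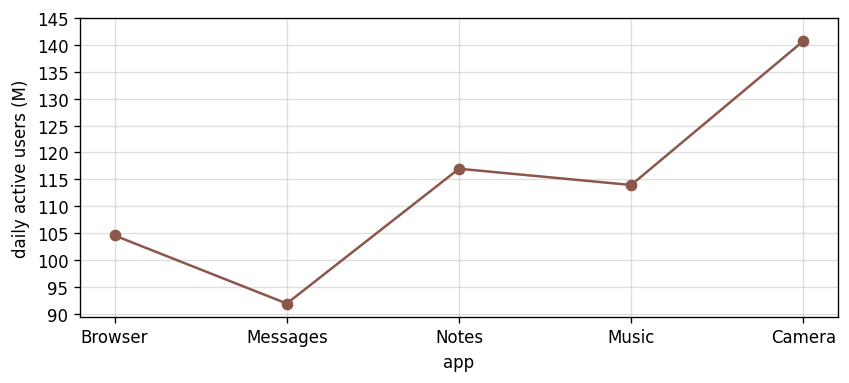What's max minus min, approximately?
Max Camera ≈ 140, min Messages ≈ 90; range ≈ 50.

≈ 50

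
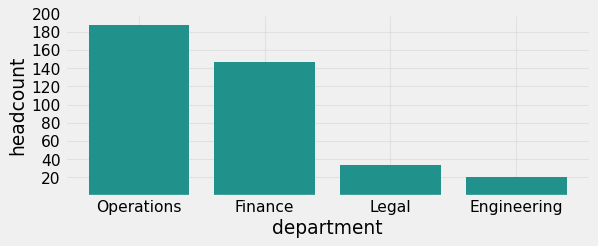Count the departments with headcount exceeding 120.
Above 120: Operations, Finance.

2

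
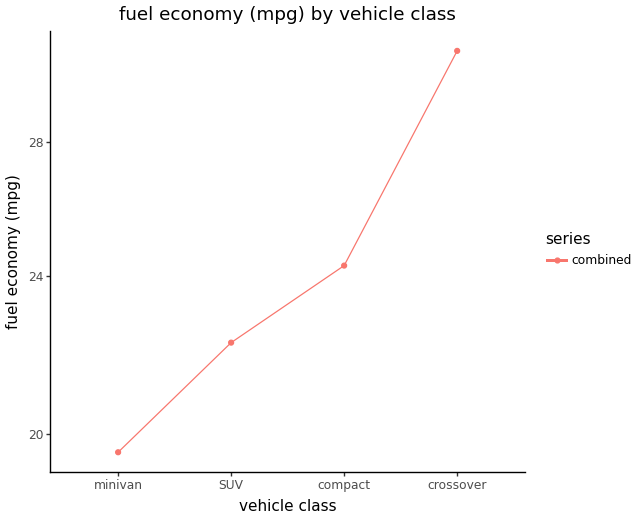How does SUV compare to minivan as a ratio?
≈ 1.1×

SUV ≈ 22, minivan ≈ 20; 22/20 ≈ 1.1.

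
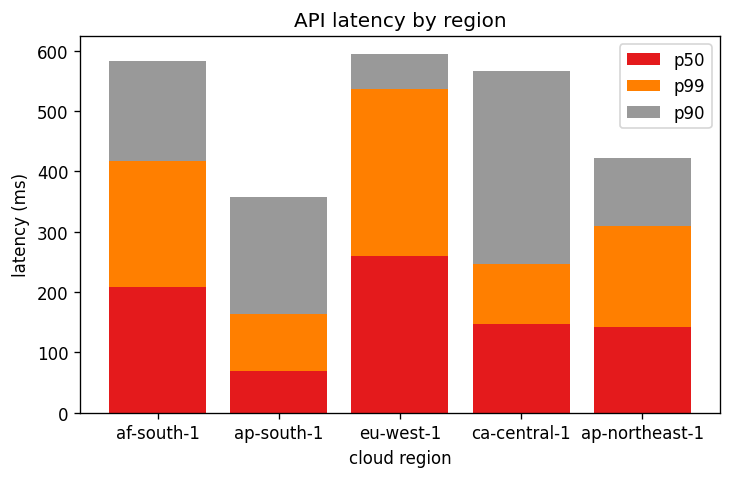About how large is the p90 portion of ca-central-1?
p90 top ≈ 550, bottom ≈ 250; segment ≈ 300.

≈ 300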